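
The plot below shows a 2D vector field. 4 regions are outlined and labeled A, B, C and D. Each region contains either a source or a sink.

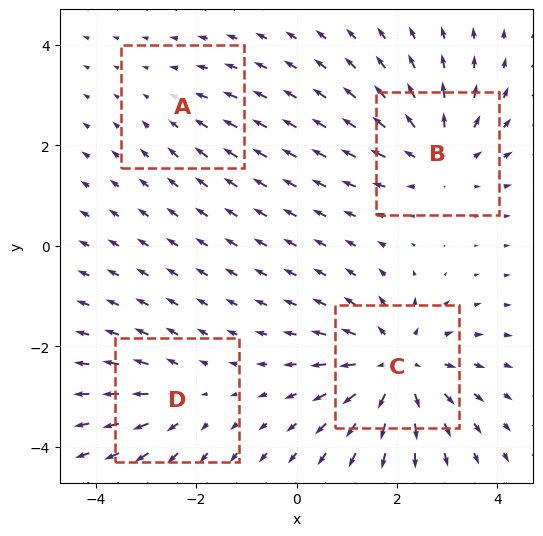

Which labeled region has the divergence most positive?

C

Divergence at each region's feature centre — A: about -2, B: about +5, C: about +6, D: about +3. Region C is most positive.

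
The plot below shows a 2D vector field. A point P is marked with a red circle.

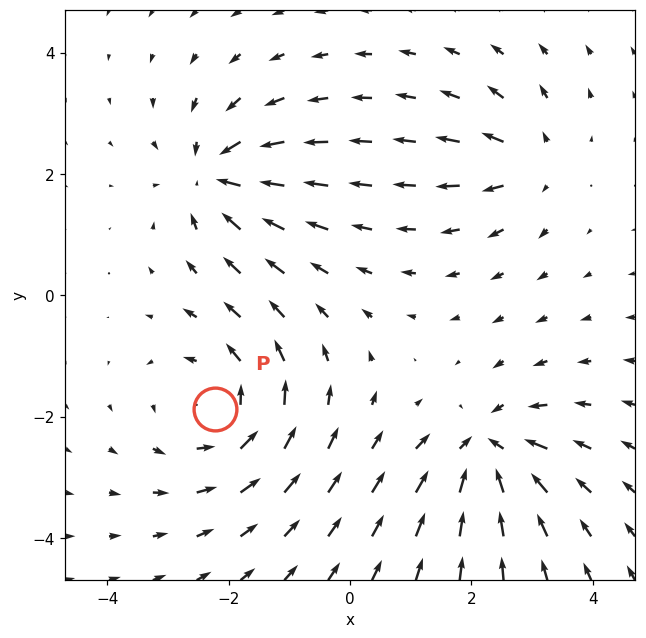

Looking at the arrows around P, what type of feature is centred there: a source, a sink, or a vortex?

At P (-2.2, -1.9) the arrows circulate counterclockwise. Divergence ≈0, curl about +4 — near-zero divergence with nonzero curl is a vortex.

vortex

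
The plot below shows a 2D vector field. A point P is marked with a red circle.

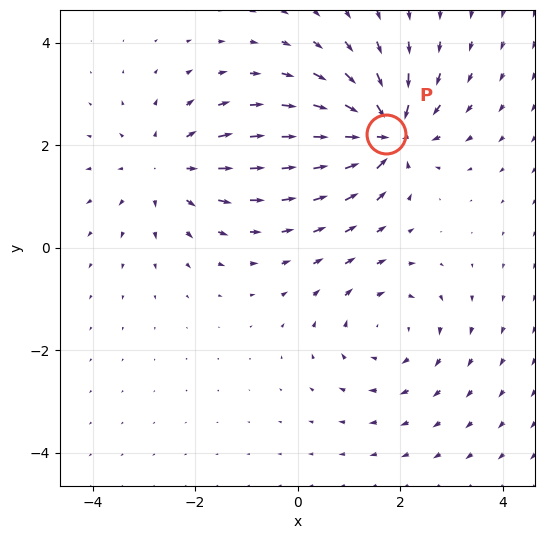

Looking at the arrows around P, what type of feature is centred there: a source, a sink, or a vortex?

At P (1.7, 2.2) the arrows converge inward. Divergence about -6, curl ≈0 — negative divergence with near-zero curl is a sink.

sink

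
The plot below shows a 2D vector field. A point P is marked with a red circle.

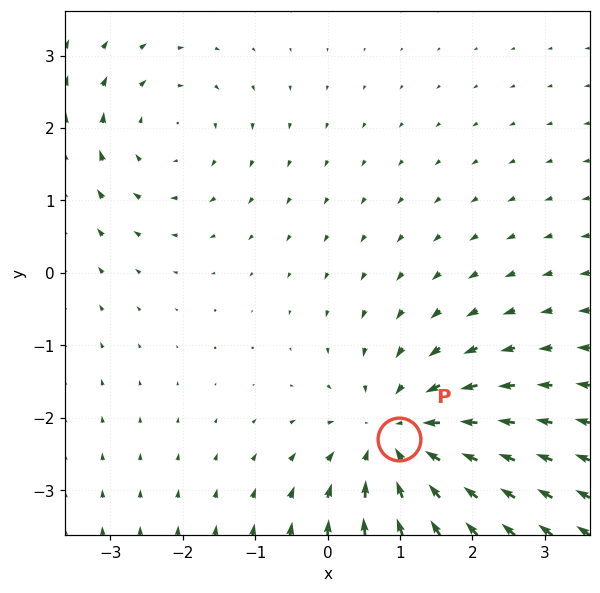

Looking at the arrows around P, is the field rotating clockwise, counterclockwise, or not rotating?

Near P at (1.0, -2.3) the arrows show no circulation. The curl there is ≈0.

not rotating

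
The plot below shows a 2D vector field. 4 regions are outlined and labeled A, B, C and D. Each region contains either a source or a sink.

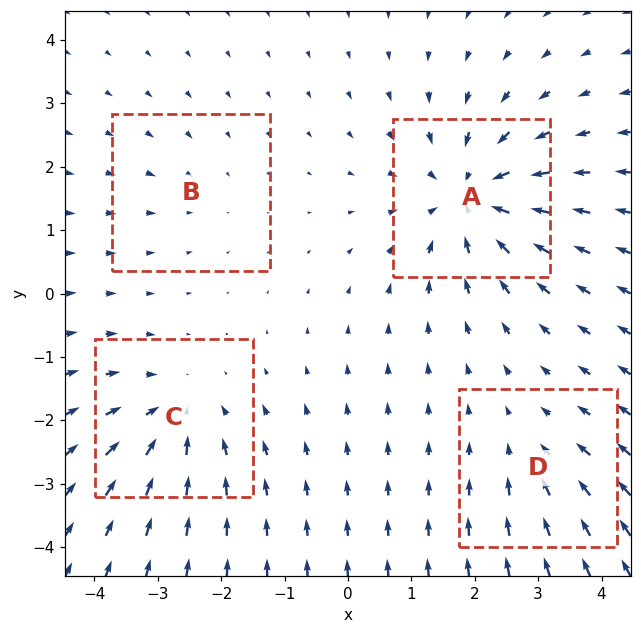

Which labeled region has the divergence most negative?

A

Divergence at each region's feature centre — A: about -7, B: about -2, C: about -5, D: about -3. Region A is most negative.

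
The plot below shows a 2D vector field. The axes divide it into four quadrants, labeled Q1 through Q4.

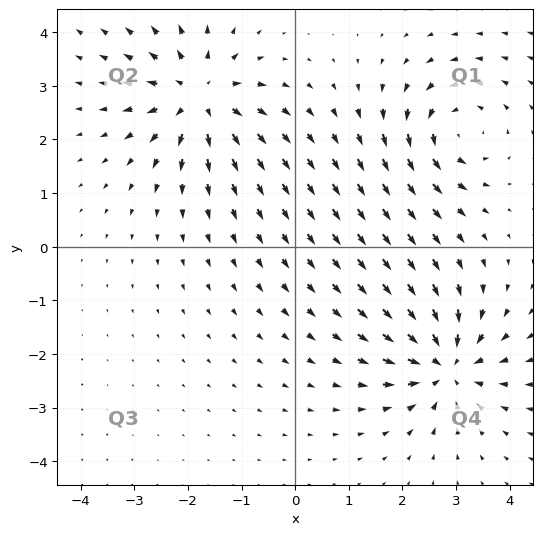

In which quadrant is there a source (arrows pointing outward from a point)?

The source sits at approximately (-1.8, 2.8), which lies in quadrant Q2. The divergence there is about +5, positive as expected for a source.

Q2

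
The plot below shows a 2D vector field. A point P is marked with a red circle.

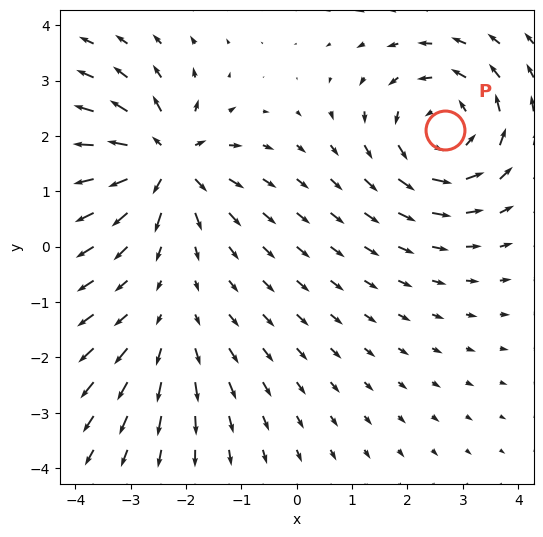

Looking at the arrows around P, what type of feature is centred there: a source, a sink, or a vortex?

vortex

At P (2.7, 2.1) the arrows circulate counterclockwise. Divergence ≈0, curl about +4 — near-zero divergence with nonzero curl is a vortex.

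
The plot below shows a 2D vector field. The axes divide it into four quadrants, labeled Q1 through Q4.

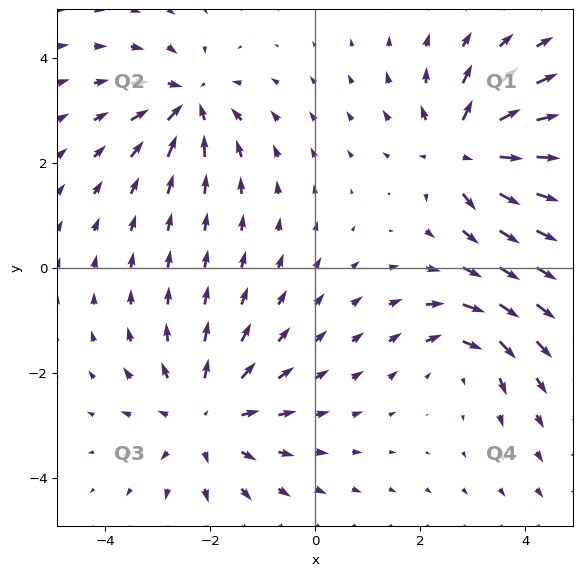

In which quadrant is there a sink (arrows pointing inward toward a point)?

Q2

The sink sits at approximately (-2.4, 3.1), which lies in quadrant Q2. The divergence there is about -5, negative as expected for a sink.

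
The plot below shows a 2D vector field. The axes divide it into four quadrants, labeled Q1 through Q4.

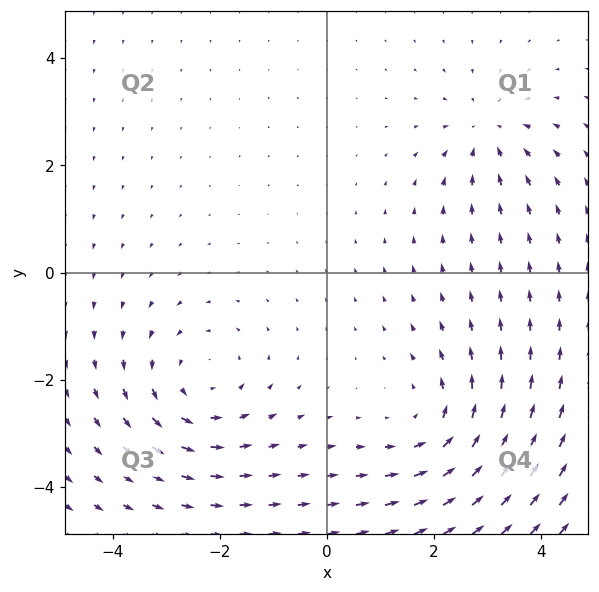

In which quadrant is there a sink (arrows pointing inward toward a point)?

The sink sits at approximately (3.0, 2.6), which lies in quadrant Q1. The divergence there is about -3, negative as expected for a sink.

Q1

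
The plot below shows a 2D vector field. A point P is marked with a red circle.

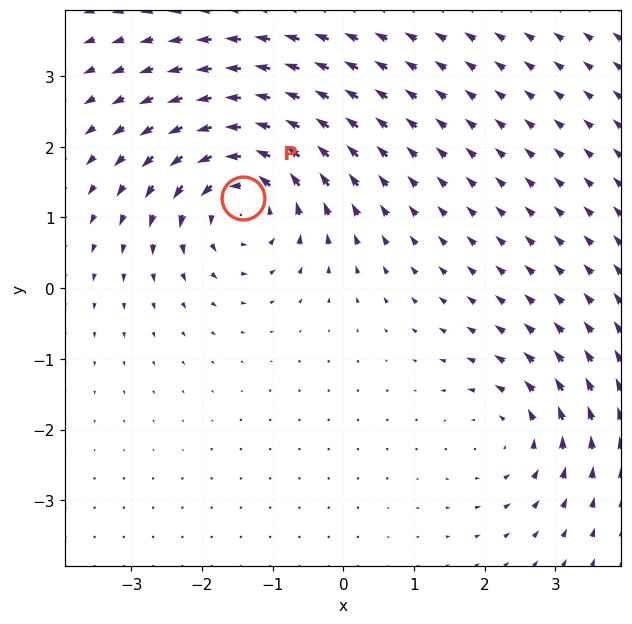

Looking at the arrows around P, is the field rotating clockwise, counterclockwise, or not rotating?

counterclockwise

Near P at (-1.4, 1.3) the arrows circulate counterclockwise. The curl (z-component) there is about +5; positive curl means counterclockwise rotation.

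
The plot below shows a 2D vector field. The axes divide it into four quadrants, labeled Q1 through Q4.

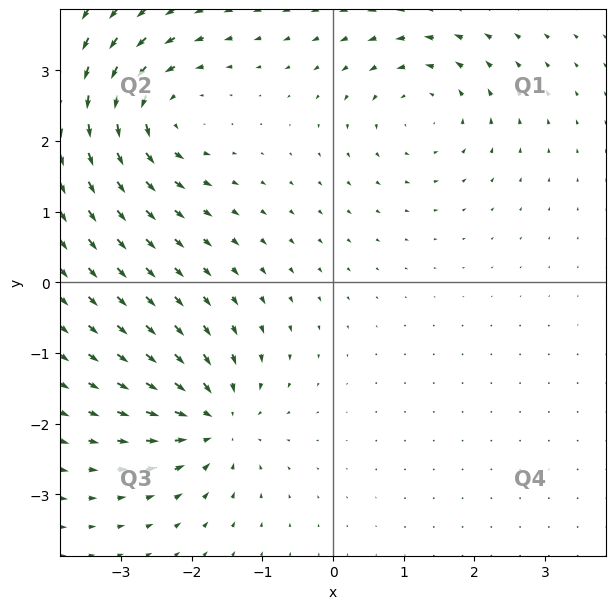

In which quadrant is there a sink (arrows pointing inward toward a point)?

Q3

The sink sits at approximately (-1.6, -2.0), which lies in quadrant Q3. The divergence there is about -6, negative as expected for a sink.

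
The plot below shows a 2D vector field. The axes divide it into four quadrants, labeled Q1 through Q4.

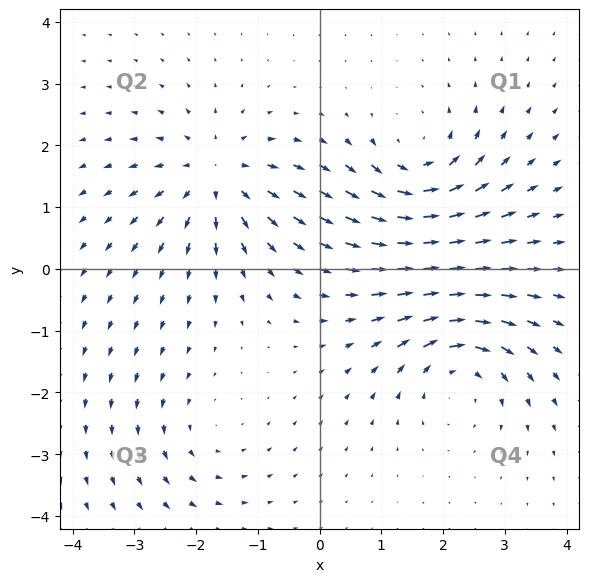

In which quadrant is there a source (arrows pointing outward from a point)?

The source sits at approximately (-1.7, 1.5), which lies in quadrant Q2. The divergence there is about +5, positive as expected for a source.

Q2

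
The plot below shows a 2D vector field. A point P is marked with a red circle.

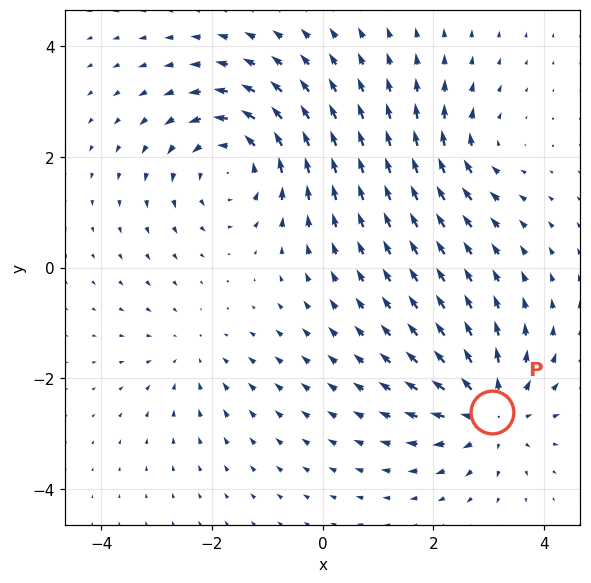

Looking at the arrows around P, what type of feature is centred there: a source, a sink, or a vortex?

At P (3.1, -2.6) the arrows spread outward. Divergence about +5, curl ≈0 — positive divergence with near-zero curl is a source.

source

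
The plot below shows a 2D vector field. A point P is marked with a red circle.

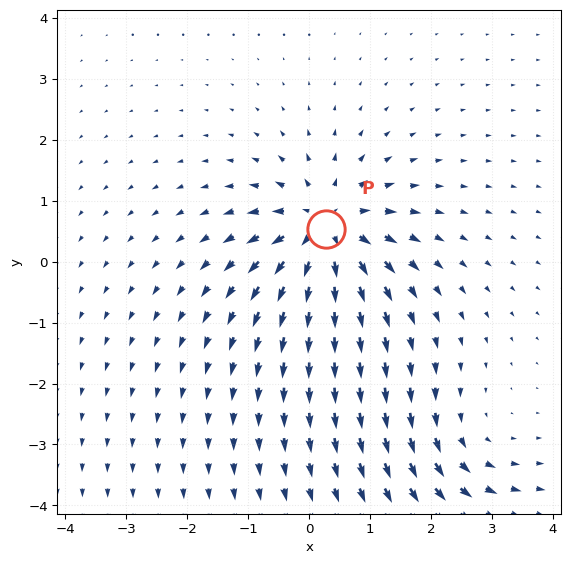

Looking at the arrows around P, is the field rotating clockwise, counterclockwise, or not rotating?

not rotating

Near P at (0.3, 0.5) the arrows show no circulation. The curl there is ≈0.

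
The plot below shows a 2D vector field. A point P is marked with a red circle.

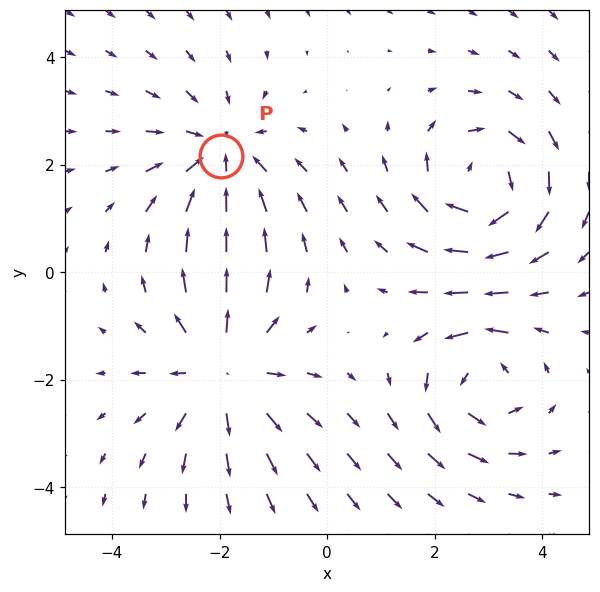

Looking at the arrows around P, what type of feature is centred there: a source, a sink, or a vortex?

sink

At P (-2.0, 2.2) the arrows converge inward. Divergence about -4, curl ≈0 — negative divergence with near-zero curl is a sink.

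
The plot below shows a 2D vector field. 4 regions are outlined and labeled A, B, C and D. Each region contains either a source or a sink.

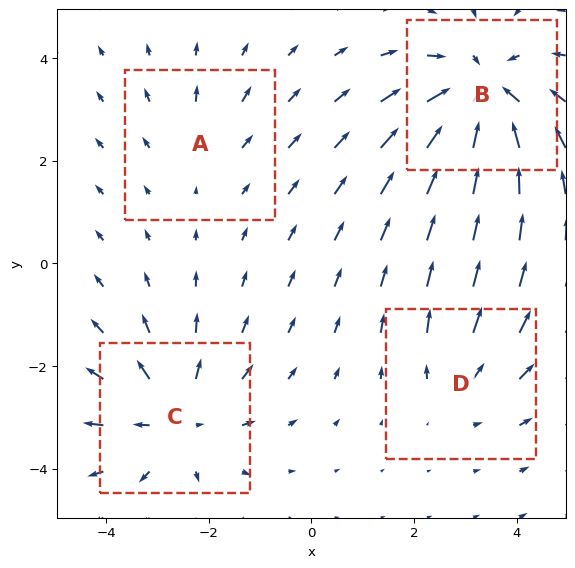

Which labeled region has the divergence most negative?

B

Divergence at each region's feature centre — A: about +2, B: about -6, C: about +4, D: about +3. Region B is most negative.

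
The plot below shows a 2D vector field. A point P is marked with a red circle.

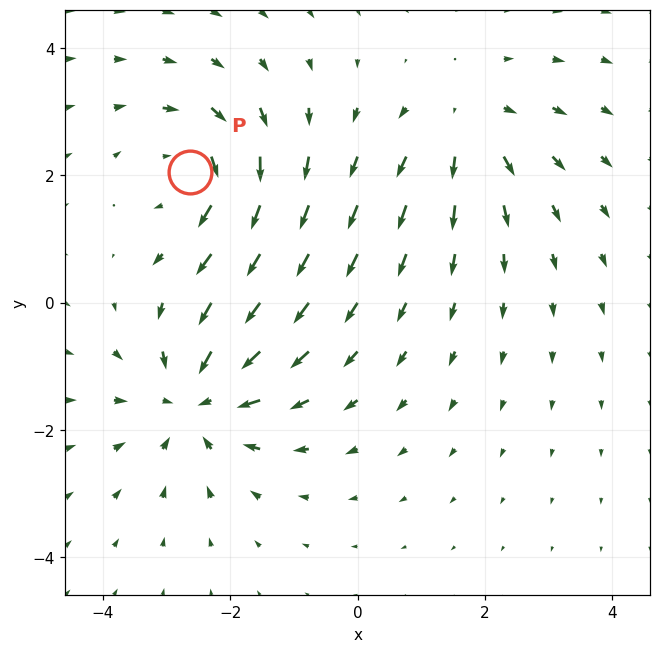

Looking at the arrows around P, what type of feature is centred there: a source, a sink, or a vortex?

vortex

At P (-2.6, 2.0) the arrows circulate clockwise. Divergence ≈0, curl about -4 — near-zero divergence with nonzero curl is a vortex.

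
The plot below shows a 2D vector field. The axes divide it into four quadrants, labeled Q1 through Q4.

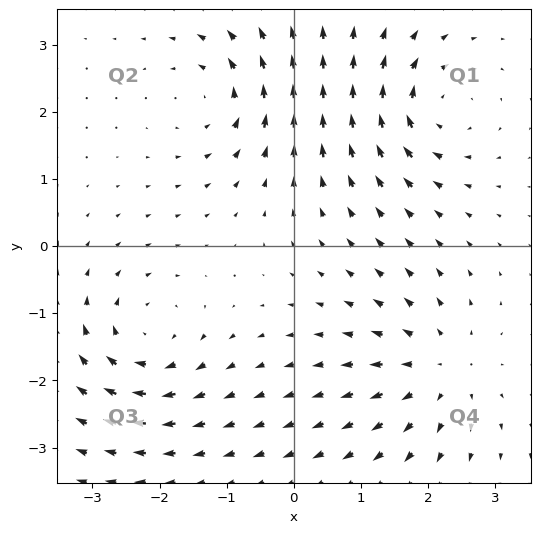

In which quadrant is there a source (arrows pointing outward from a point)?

Q4

The source sits at approximately (2.2, -1.8), which lies in quadrant Q4. The divergence there is about +5, positive as expected for a source.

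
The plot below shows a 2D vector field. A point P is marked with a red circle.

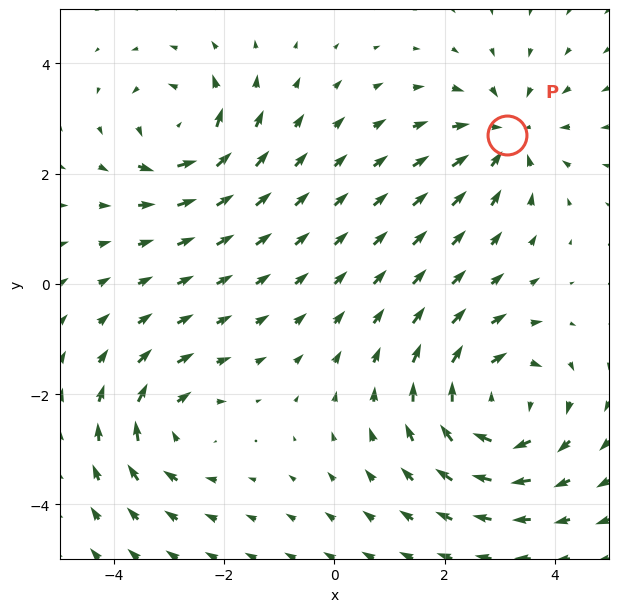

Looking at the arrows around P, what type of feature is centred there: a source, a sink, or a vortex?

sink

At P (3.1, 2.7) the arrows converge inward. Divergence about -4, curl ≈0 — negative divergence with near-zero curl is a sink.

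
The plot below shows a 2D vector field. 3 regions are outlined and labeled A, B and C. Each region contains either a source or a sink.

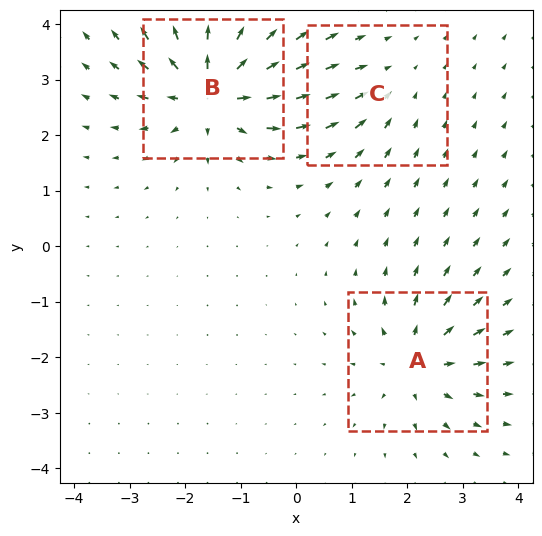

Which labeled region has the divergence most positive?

Divergence at each region's feature centre — A: about +4, B: about +6, C: about -2. Region B is most positive.

B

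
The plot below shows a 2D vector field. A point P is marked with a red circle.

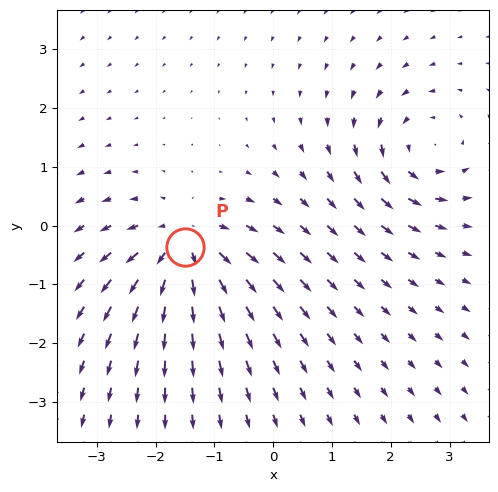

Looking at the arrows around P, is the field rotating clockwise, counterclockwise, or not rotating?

not rotating

Near P at (-1.5, -0.4) the arrows show no circulation. The curl there is ≈0.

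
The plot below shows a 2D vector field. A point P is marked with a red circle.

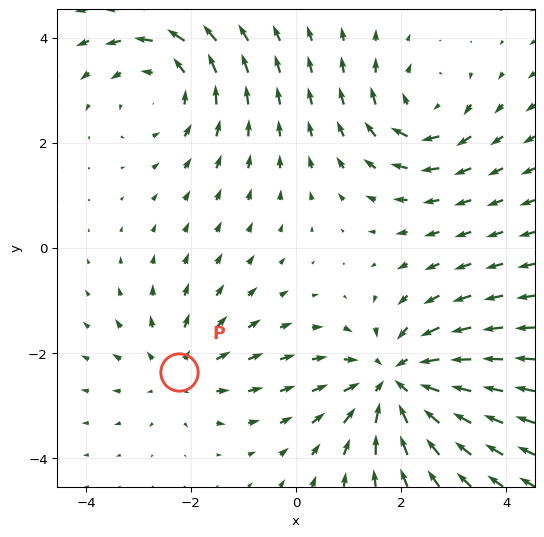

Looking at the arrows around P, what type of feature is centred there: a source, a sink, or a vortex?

At P (-2.2, -2.4) the arrows spread outward. Divergence about +3, curl ≈0 — positive divergence with near-zero curl is a source.

source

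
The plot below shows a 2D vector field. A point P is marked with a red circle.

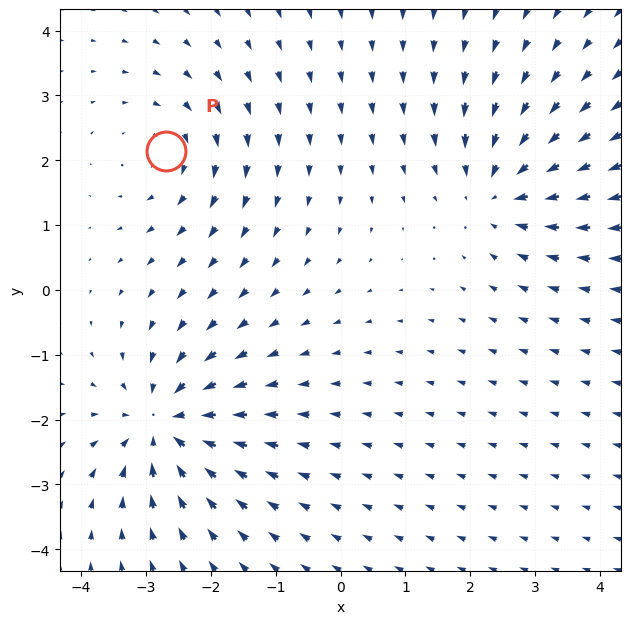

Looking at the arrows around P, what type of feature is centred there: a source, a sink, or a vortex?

At P (-2.7, 2.1) the arrows circulate clockwise. Divergence ≈0, curl about -3 — near-zero divergence with nonzero curl is a vortex.

vortex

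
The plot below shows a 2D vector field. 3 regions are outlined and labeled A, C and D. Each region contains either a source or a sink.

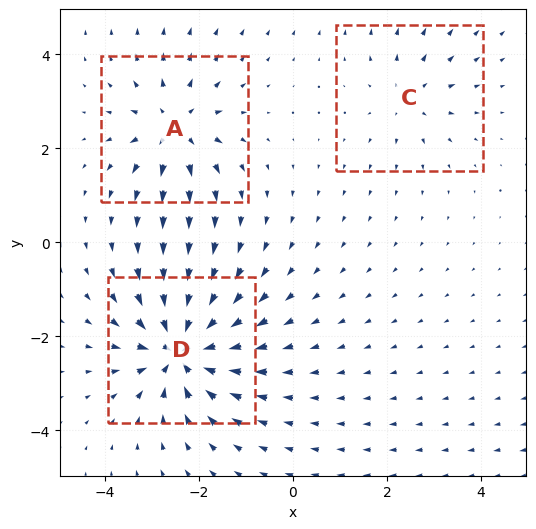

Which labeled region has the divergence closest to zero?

C

Divergence at each region's feature centre — A: about +4, C: about +2, D: about -6. Region C is closest to zero.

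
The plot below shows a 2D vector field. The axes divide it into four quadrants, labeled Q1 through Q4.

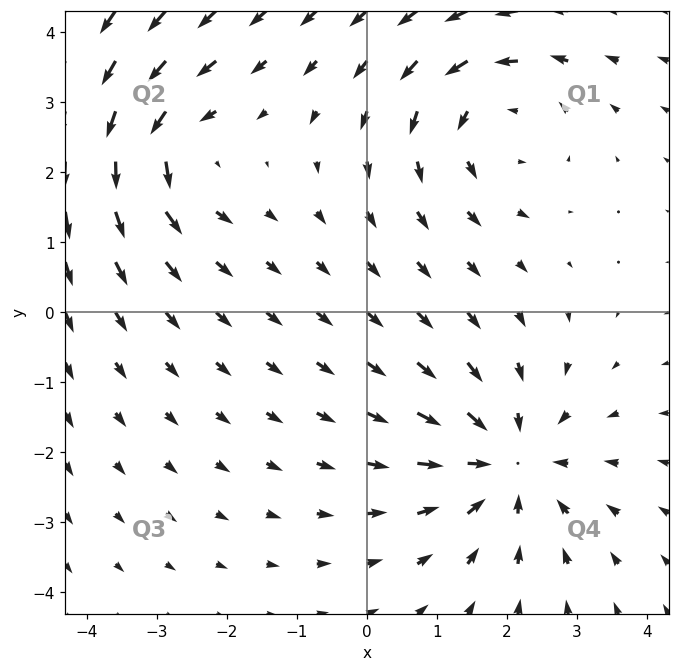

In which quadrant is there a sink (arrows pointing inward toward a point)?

The sink sits at approximately (2.0, -2.1), which lies in quadrant Q4. The divergence there is about -4, negative as expected for a sink.

Q4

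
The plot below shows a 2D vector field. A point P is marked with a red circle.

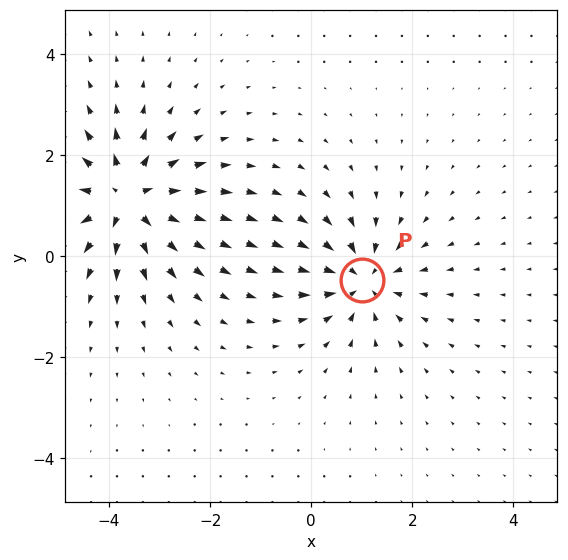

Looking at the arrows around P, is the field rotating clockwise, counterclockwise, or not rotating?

Near P at (1.0, -0.5) the arrows show no circulation. The curl there is ≈0.

not rotating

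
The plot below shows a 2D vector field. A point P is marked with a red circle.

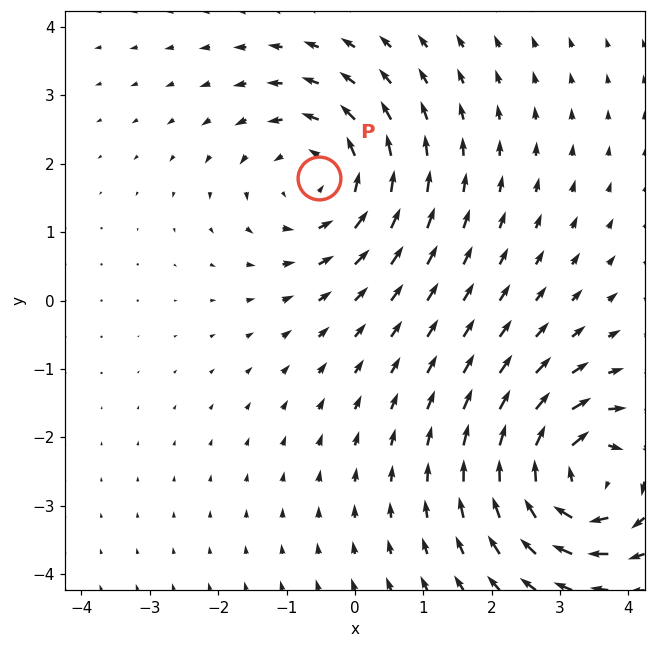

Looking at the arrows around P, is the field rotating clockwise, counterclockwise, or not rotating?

Near P at (-0.5, 1.8) the arrows circulate counterclockwise. The curl (z-component) there is about +4; positive curl means counterclockwise rotation.

counterclockwise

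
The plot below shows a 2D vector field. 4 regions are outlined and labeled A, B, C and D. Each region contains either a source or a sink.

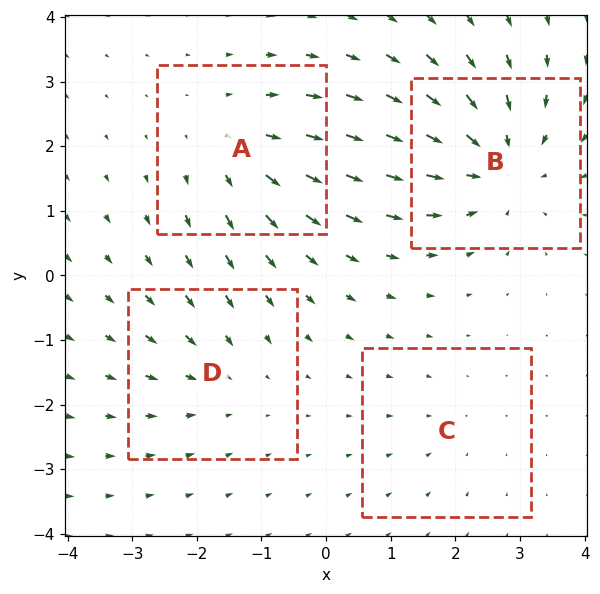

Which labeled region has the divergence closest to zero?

Divergence at each region's feature centre — A: about +4, B: about -6, C: about -2, D: about -3. Region C is closest to zero.

C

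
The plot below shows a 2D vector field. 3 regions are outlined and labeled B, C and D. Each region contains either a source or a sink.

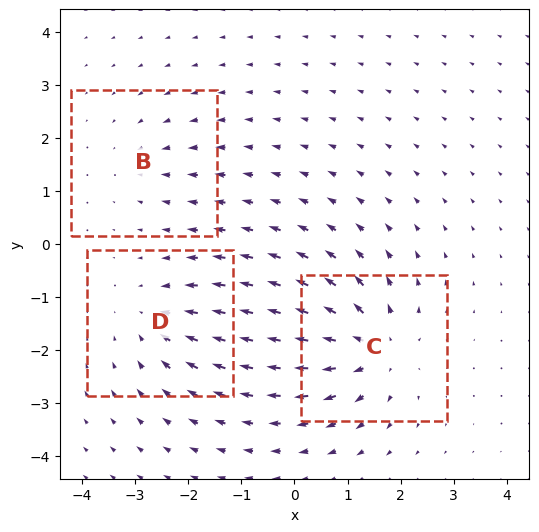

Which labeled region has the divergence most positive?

Divergence at each region's feature centre — B: about -2, C: about +5, D: about -3. Region C is most positive.

C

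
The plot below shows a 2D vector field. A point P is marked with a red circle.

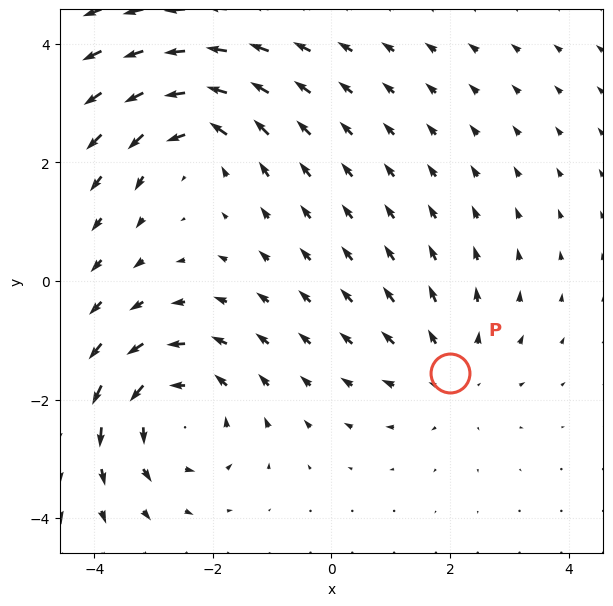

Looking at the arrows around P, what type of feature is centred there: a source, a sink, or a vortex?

At P (2.0, -1.6) the arrows spread outward. Divergence about +2, curl ≈0 — positive divergence with near-zero curl is a source.

source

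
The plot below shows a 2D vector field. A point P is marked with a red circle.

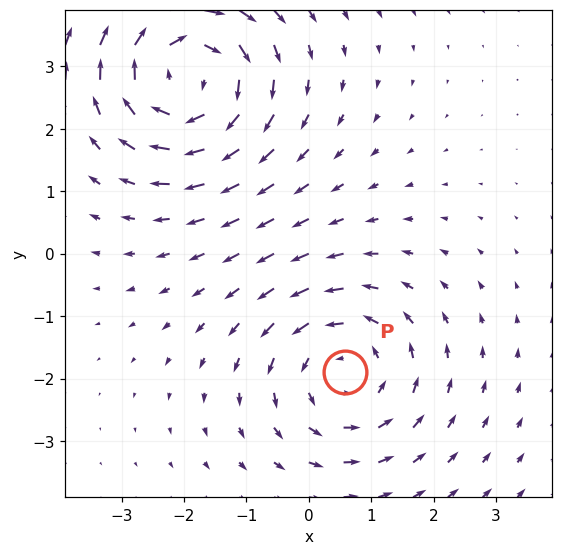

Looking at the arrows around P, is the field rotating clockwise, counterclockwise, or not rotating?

counterclockwise

Near P at (0.6, -1.9) the arrows circulate counterclockwise. The curl (z-component) there is about +2; positive curl means counterclockwise rotation.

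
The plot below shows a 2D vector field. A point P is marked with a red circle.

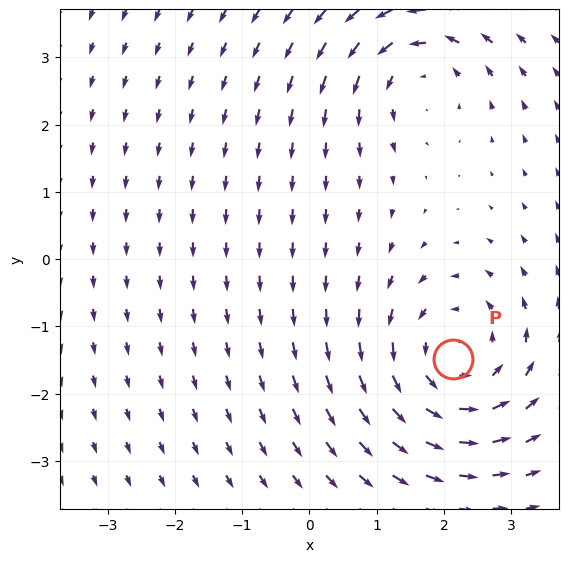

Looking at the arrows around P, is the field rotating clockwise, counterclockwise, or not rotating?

Near P at (2.1, -1.5) the arrows circulate counterclockwise. The curl (z-component) there is about +4; positive curl means counterclockwise rotation.

counterclockwise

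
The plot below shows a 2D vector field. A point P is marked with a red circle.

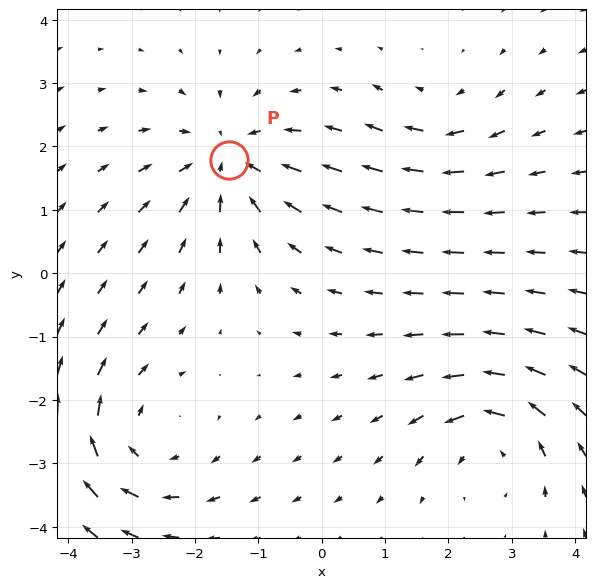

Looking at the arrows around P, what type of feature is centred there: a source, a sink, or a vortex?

sink

At P (-1.5, 1.8) the arrows converge inward. Divergence about -4, curl ≈0 — negative divergence with near-zero curl is a sink.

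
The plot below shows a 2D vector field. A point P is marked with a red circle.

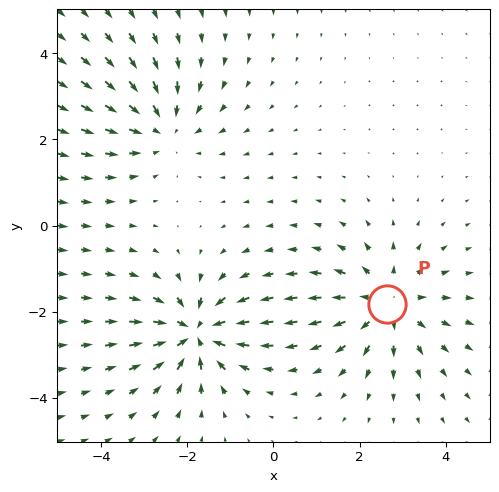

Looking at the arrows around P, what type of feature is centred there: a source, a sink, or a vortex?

source

At P (2.6, -1.8) the arrows spread outward. Divergence about +3, curl ≈0 — positive divergence with near-zero curl is a source.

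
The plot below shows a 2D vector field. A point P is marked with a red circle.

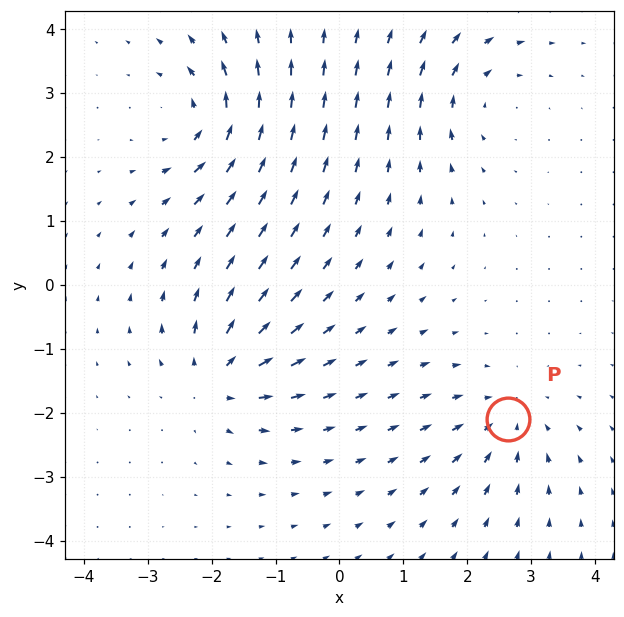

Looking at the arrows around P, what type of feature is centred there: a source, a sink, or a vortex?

sink

At P (2.6, -2.1) the arrows converge inward. Divergence about -4, curl ≈0 — negative divergence with near-zero curl is a sink.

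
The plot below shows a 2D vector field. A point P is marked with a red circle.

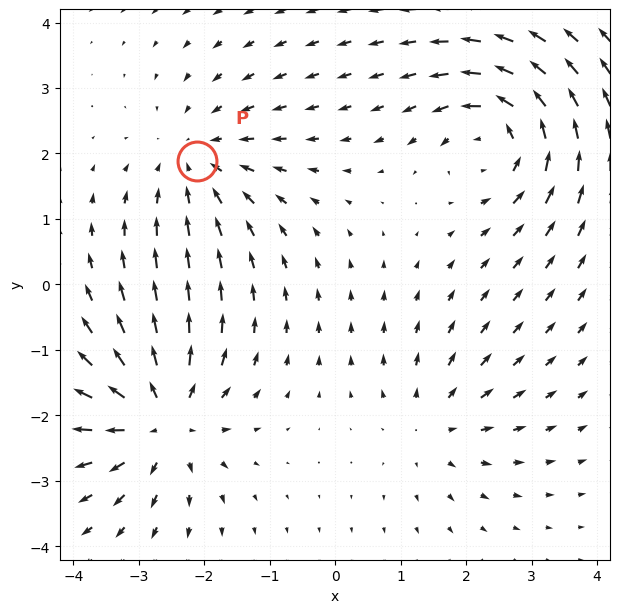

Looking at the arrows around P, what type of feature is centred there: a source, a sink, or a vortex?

sink

At P (-2.1, 1.9) the arrows converge inward. Divergence about -3, curl ≈0 — negative divergence with near-zero curl is a sink.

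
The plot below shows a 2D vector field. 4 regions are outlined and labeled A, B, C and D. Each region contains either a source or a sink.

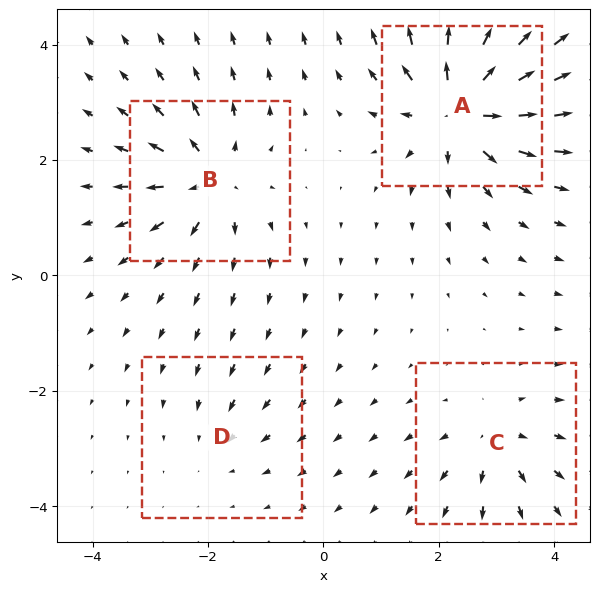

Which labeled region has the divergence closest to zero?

Divergence at each region's feature centre — A: about +9, B: about +6, C: about +4, D: about -2. Region D is closest to zero.

D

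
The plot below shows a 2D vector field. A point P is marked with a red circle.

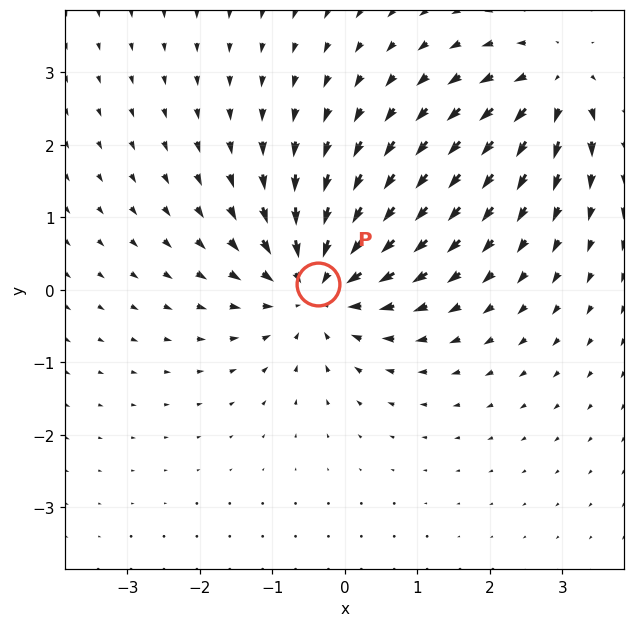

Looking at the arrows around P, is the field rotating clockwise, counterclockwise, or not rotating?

Near P at (-0.4, 0.1) the arrows show no circulation. The curl there is ≈0.

not rotating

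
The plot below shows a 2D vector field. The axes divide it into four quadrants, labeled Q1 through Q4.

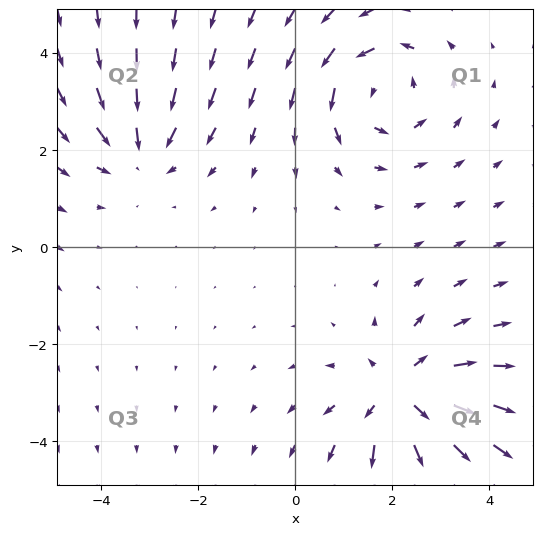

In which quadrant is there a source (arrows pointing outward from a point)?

Q4

The source sits at approximately (2.2, -3.1), which lies in quadrant Q4. The divergence there is about +5, positive as expected for a source.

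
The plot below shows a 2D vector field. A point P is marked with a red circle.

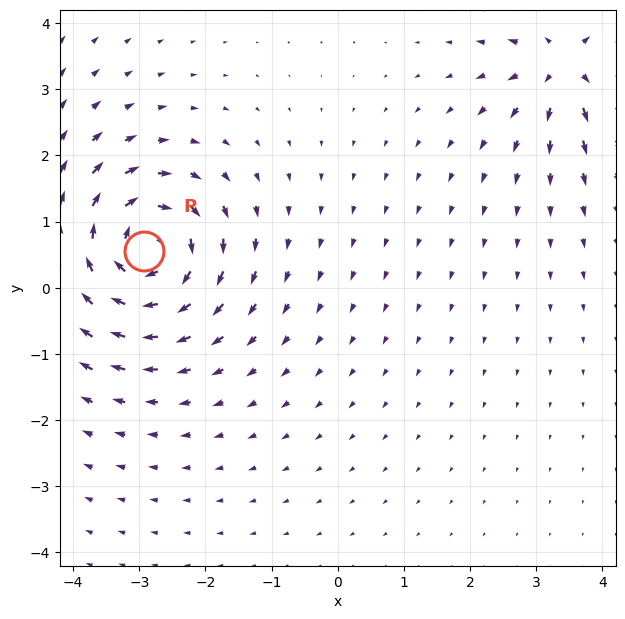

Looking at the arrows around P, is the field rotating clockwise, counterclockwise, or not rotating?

Near P at (-2.9, 0.6) the arrows circulate clockwise. The curl (z-component) there is about -6; negative curl means clockwise rotation.

clockwise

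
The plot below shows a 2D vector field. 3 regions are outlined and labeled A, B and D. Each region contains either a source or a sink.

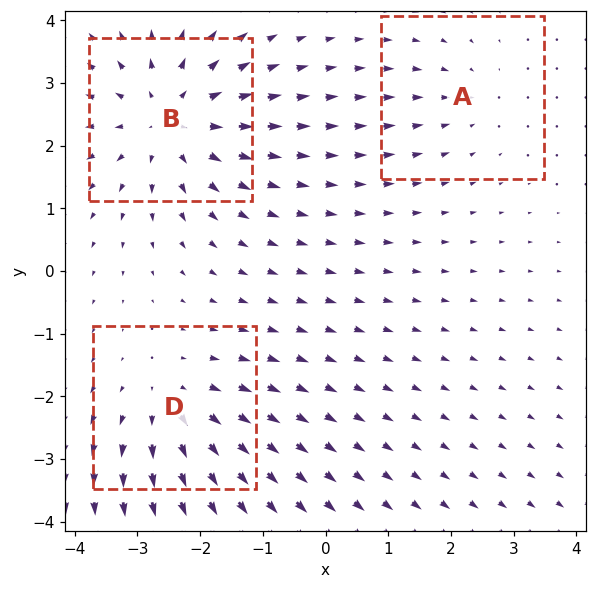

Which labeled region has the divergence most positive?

B

Divergence at each region's feature centre — A: about -2, B: about +4, D: about +3. Region B is most positive.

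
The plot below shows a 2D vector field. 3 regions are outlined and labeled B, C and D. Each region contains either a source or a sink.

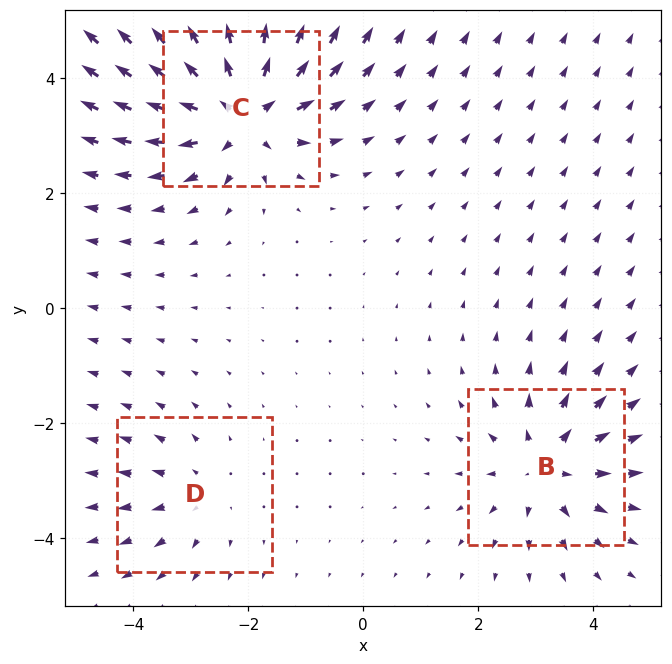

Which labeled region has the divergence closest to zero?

D

Divergence at each region's feature centre — B: about +4, C: about +6, D: about +2. Region D is closest to zero.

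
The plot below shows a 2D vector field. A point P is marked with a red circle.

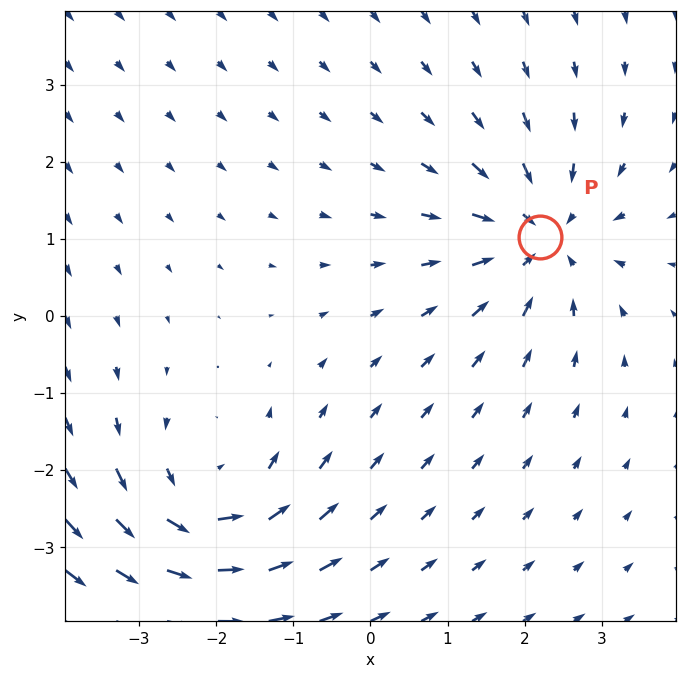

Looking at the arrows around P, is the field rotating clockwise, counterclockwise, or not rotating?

Near P at (2.2, 1.0) the arrows show no circulation. The curl there is ≈0.

not rotating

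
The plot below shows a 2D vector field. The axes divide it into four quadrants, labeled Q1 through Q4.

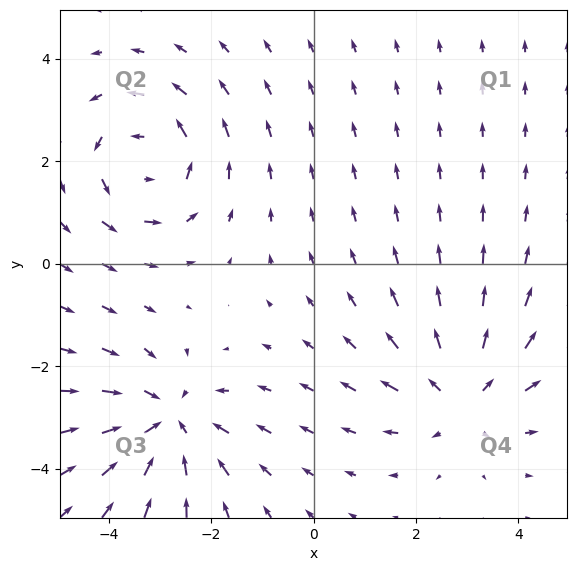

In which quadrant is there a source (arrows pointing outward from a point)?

The source sits at approximately (2.9, -2.6), which lies in quadrant Q4. The divergence there is about +3, positive as expected for a source.

Q4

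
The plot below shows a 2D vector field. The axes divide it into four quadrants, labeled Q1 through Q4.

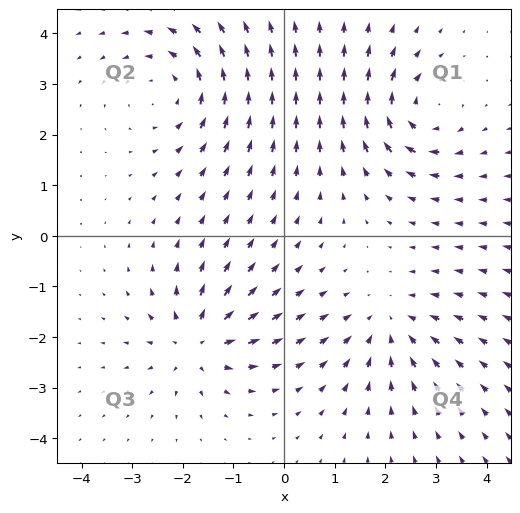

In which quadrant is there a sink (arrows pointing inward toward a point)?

The sink sits at approximately (2.1, -1.8), which lies in quadrant Q4. The divergence there is about -3, negative as expected for a sink.

Q4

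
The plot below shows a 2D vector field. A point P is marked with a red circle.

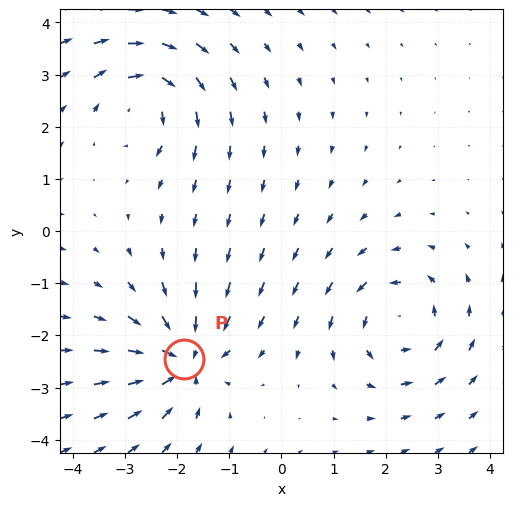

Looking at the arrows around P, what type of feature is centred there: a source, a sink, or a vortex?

sink

At P (-1.9, -2.5) the arrows converge inward. Divergence about -4, curl ≈0 — negative divergence with near-zero curl is a sink.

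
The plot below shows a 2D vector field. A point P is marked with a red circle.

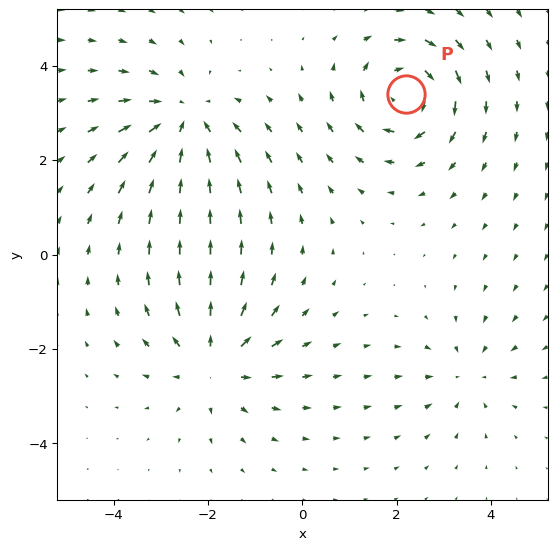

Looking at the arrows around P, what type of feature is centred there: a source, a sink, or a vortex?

At P (2.2, 3.4) the arrows circulate clockwise. Divergence ≈0, curl about -5 — near-zero divergence with nonzero curl is a vortex.

vortex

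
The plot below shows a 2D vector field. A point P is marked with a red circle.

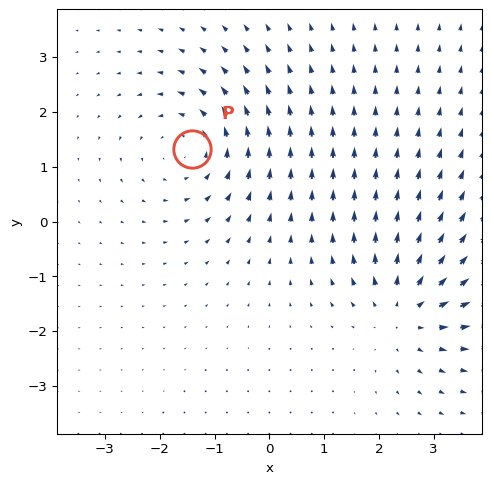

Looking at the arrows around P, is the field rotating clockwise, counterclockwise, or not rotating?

counterclockwise

Near P at (-1.4, 1.3) the arrows circulate counterclockwise. The curl (z-component) there is about +3; positive curl means counterclockwise rotation.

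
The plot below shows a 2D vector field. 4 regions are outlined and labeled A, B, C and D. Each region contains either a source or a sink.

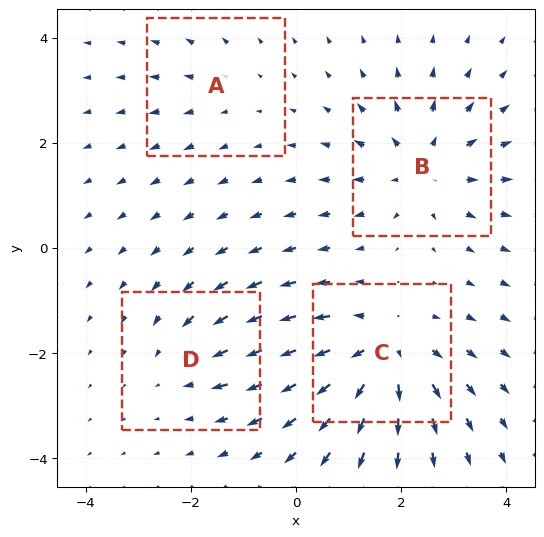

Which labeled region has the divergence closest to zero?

A

Divergence at each region's feature centre — A: about +2, B: about +5, C: about +6, D: about -3. Region A is closest to zero.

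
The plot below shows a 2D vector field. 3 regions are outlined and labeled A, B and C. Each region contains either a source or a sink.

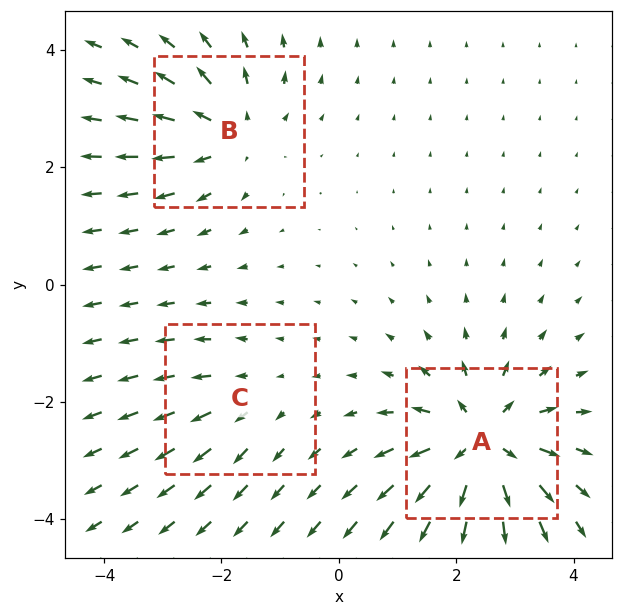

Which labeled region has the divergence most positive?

Divergence at each region's feature centre — A: about +6, B: about +4, C: about +2. Region A is most positive.

A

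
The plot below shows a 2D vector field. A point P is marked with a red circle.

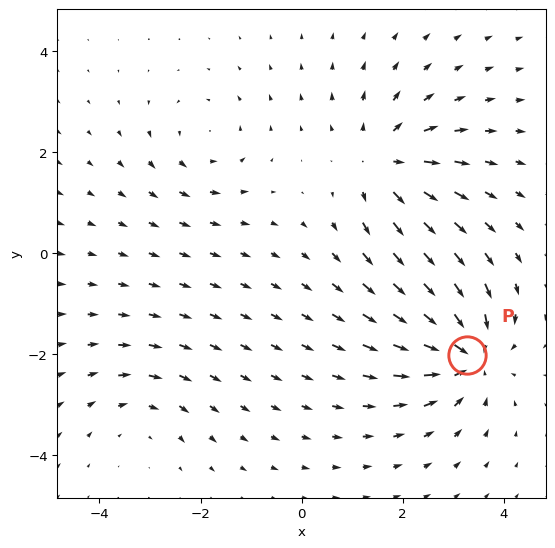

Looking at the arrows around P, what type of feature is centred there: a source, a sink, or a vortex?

At P (3.3, -2.0) the arrows converge inward. Divergence about -6, curl ≈0 — negative divergence with near-zero curl is a sink.

sink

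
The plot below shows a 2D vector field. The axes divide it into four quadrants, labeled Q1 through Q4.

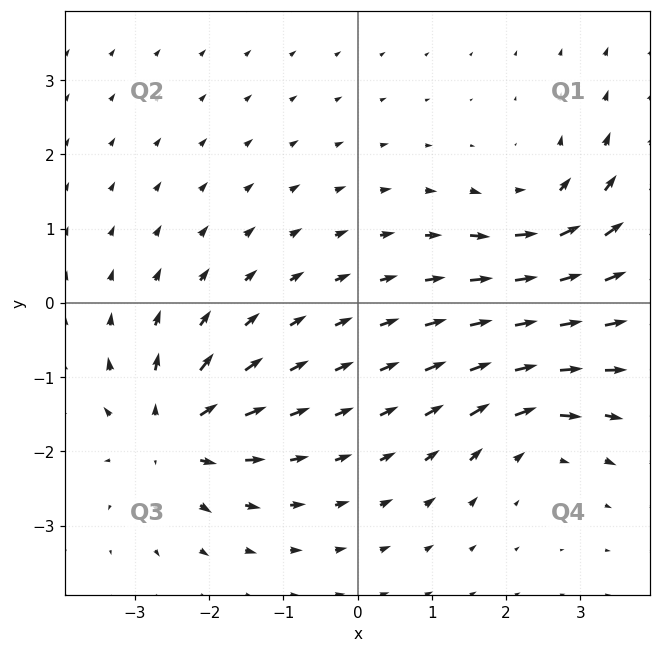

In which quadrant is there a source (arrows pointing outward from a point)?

The source sits at approximately (-2.5, -1.8), which lies in quadrant Q3. The divergence there is about +6, positive as expected for a source.

Q3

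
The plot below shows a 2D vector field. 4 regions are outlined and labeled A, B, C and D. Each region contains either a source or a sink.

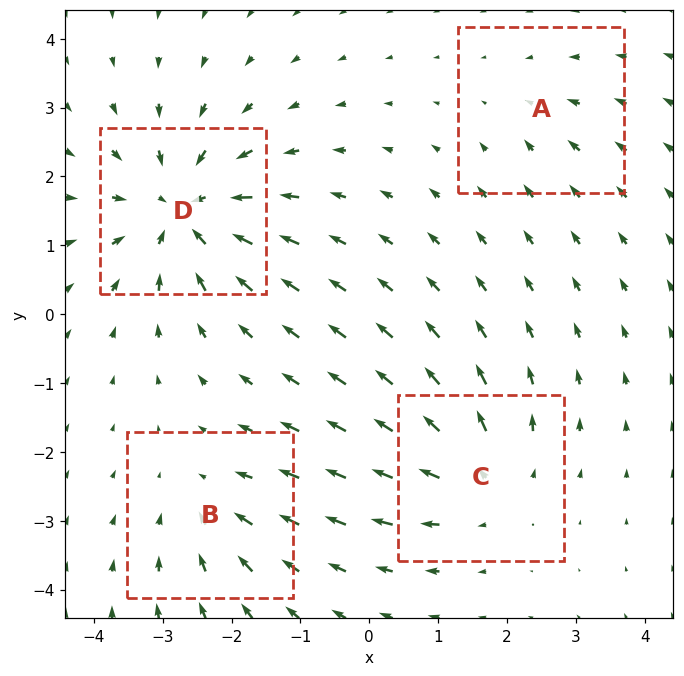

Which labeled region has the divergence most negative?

Divergence at each region's feature centre — A: about -2, B: about -4, C: about +5, D: about -7. Region D is most negative.

D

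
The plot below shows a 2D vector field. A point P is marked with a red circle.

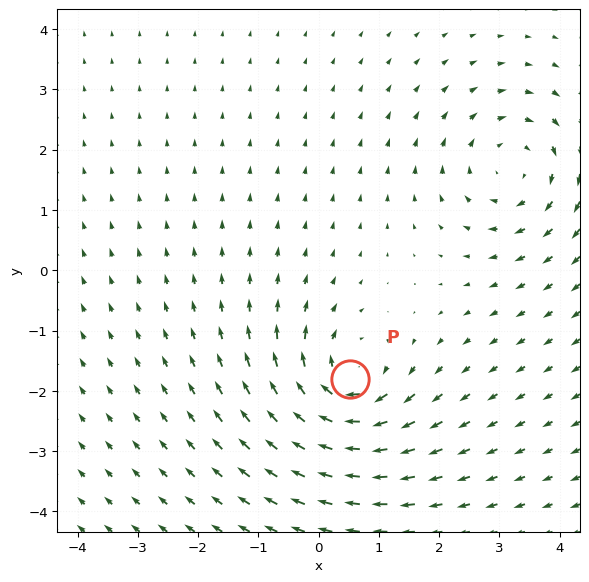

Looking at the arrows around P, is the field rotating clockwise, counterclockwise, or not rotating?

clockwise

Near P at (0.5, -1.8) the arrows circulate clockwise. The curl (z-component) there is about -6; negative curl means clockwise rotation.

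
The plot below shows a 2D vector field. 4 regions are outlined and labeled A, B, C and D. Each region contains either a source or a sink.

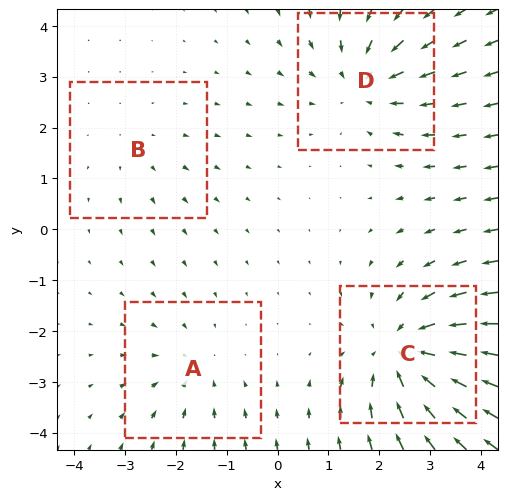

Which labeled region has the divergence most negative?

C

Divergence at each region's feature centre — A: about -3, B: about +2, C: about -6, D: about -4. Region C is most negative.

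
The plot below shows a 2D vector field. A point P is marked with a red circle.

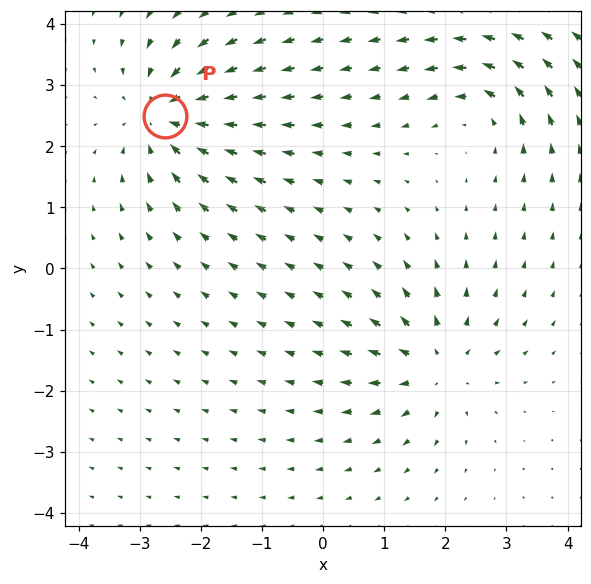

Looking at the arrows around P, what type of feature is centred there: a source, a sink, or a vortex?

At P (-2.6, 2.5) the arrows converge inward. Divergence about -5, curl ≈0 — negative divergence with near-zero curl is a sink.

sink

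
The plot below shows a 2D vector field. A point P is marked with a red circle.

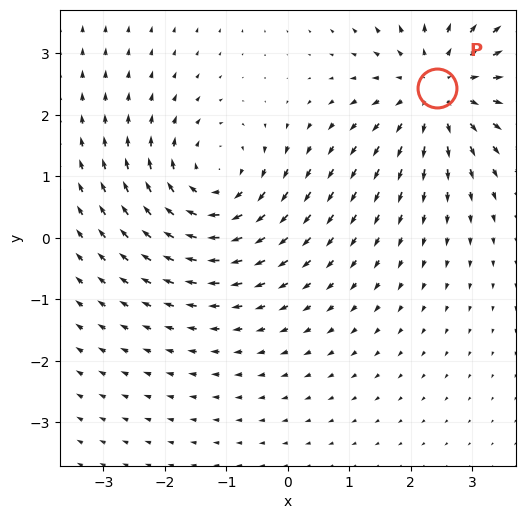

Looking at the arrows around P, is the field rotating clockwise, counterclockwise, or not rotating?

not rotating

Near P at (2.4, 2.4) the arrows show no circulation. The curl there is ≈0.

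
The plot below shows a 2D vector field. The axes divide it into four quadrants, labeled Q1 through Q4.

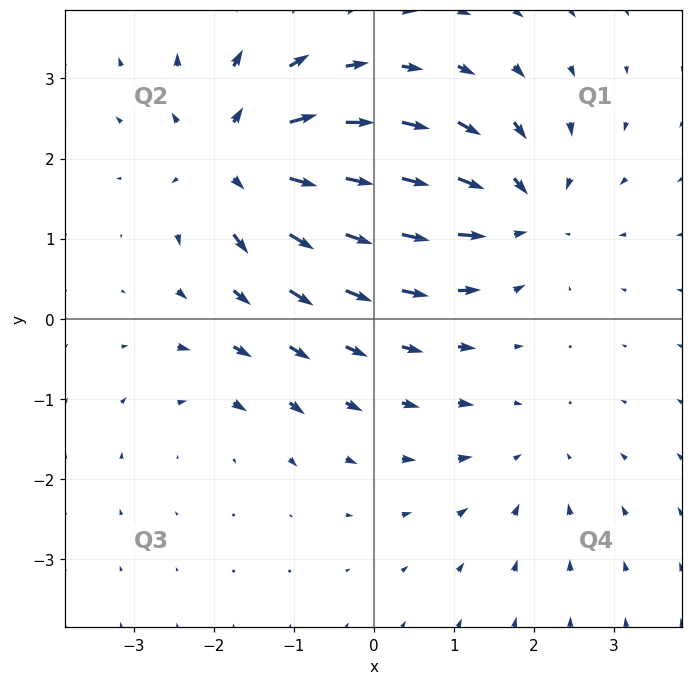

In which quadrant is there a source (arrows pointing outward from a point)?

Q2

The source sits at approximately (-1.7, 2.0), which lies in quadrant Q2. The divergence there is about +6, positive as expected for a source.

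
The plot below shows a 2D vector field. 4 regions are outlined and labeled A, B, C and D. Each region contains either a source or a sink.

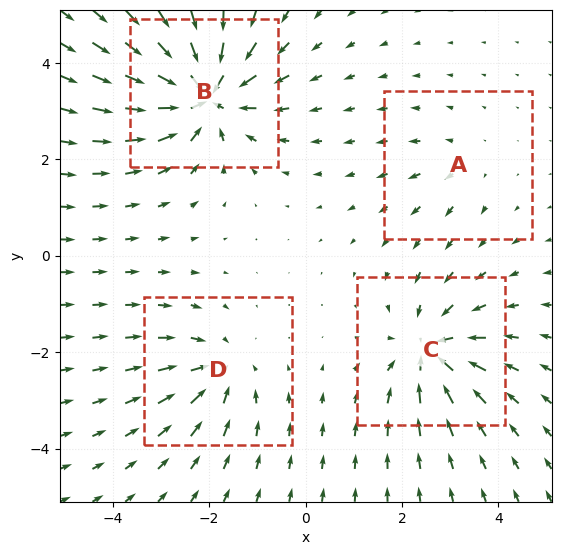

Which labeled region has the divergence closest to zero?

Divergence at each region's feature centre — A: about +2, B: about -8, C: about -5, D: about -4. Region A is closest to zero.

A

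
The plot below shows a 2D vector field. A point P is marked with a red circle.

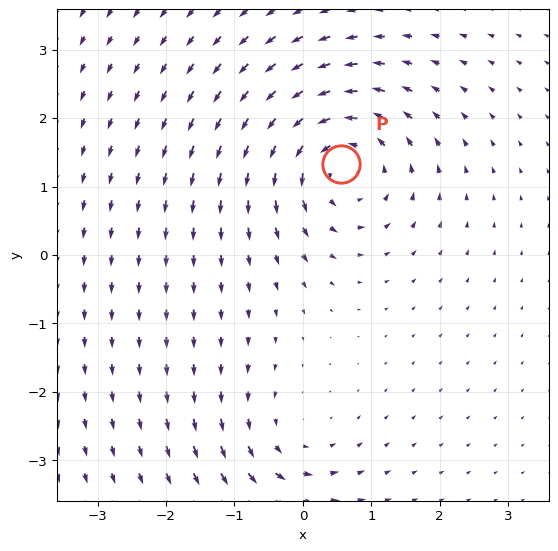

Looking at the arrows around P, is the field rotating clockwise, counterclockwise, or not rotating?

counterclockwise

Near P at (0.6, 1.3) the arrows circulate counterclockwise. The curl (z-component) there is about +5; positive curl means counterclockwise rotation.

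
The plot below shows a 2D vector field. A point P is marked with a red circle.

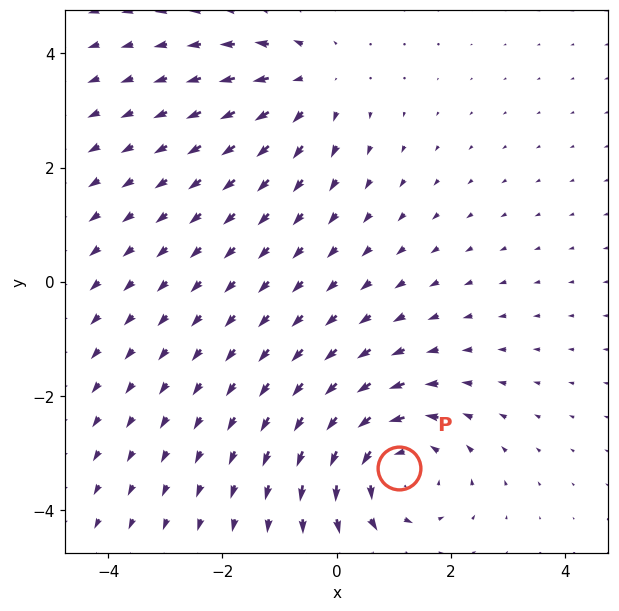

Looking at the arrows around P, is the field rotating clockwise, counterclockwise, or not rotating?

counterclockwise

Near P at (1.1, -3.3) the arrows circulate counterclockwise. The curl (z-component) there is about +4; positive curl means counterclockwise rotation.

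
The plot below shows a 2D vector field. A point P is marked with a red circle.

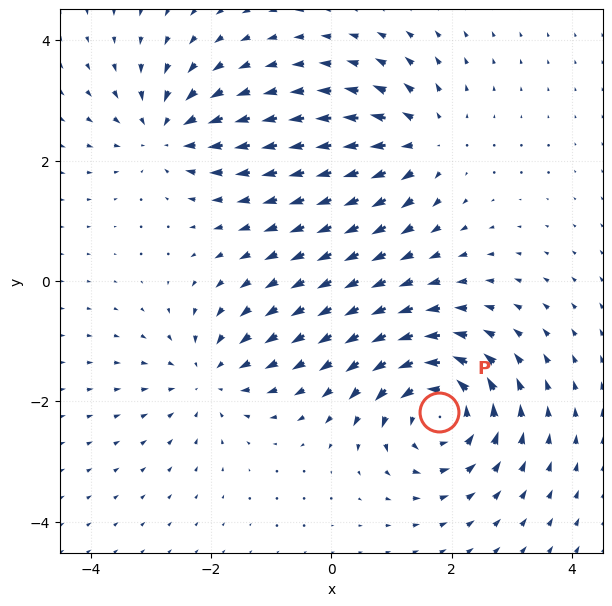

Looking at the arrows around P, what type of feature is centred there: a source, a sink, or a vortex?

vortex

At P (1.8, -2.2) the arrows circulate counterclockwise. Divergence ≈0, curl about +6 — near-zero divergence with nonzero curl is a vortex.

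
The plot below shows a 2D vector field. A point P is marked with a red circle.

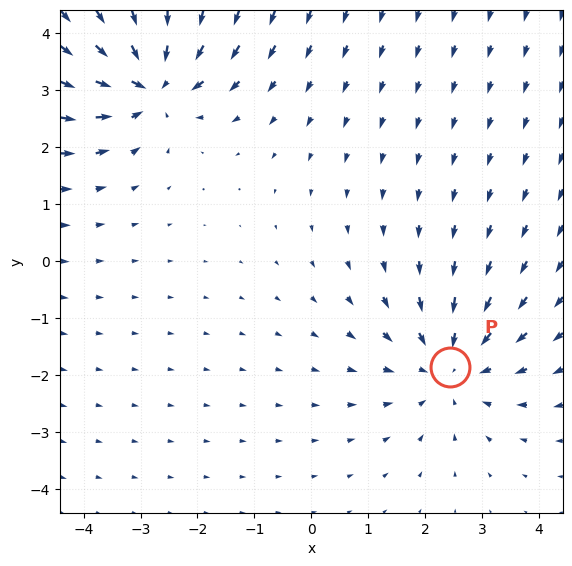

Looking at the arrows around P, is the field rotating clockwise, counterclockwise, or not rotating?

Near P at (2.4, -1.9) the arrows show no circulation. The curl there is ≈0.

not rotating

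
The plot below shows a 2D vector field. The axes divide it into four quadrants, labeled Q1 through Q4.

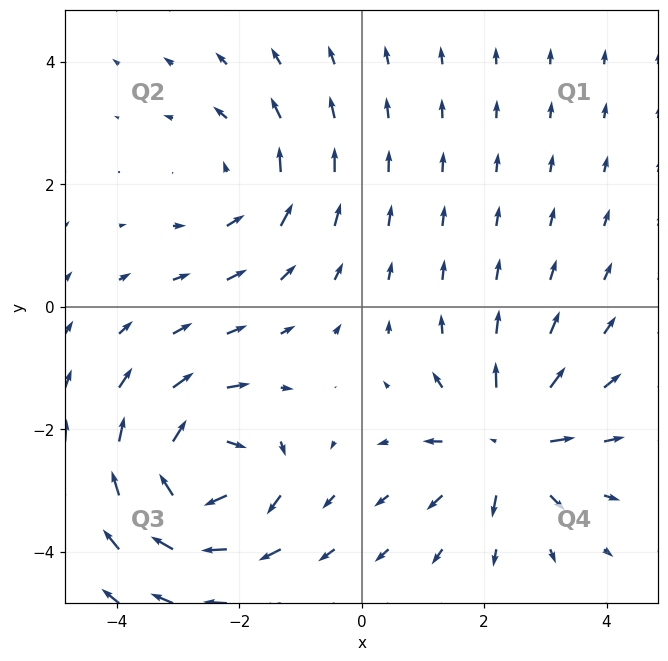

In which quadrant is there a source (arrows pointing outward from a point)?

The source sits at approximately (2.4, -2.2), which lies in quadrant Q4. The divergence there is about +5, positive as expected for a source.

Q4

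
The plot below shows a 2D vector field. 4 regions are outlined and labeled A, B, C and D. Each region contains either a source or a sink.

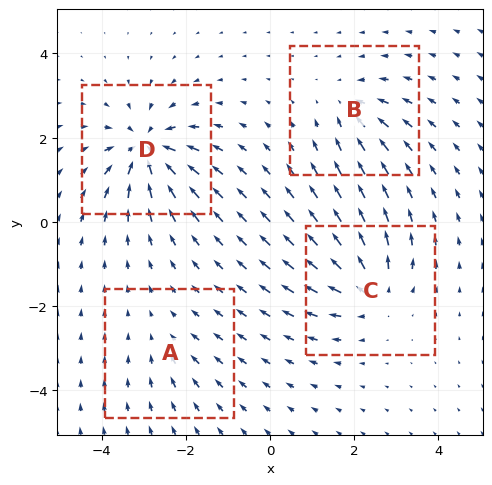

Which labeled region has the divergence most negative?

Divergence at each region's feature centre — A: about -2, B: about -4, C: about +6, D: about -8. Region D is most negative.

D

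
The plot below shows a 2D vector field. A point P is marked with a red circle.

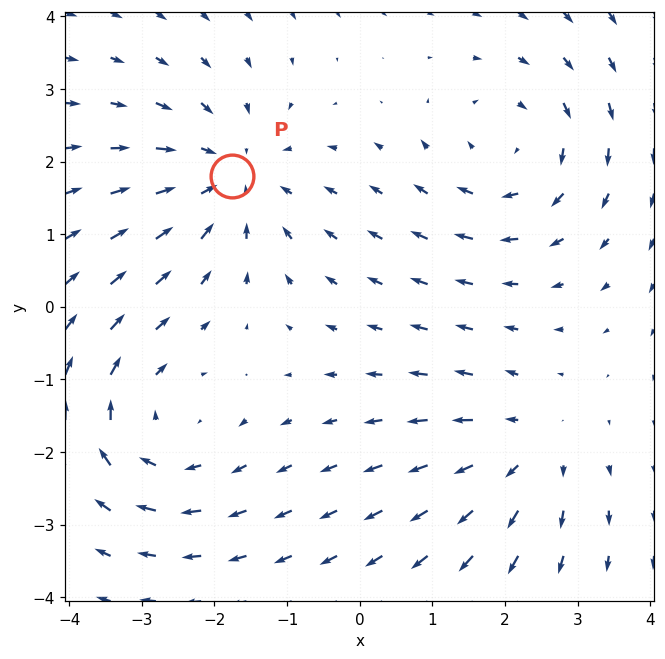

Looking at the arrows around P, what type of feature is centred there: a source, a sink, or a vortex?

sink

At P (-1.8, 1.8) the arrows converge inward. Divergence about -4, curl ≈0 — negative divergence with near-zero curl is a sink.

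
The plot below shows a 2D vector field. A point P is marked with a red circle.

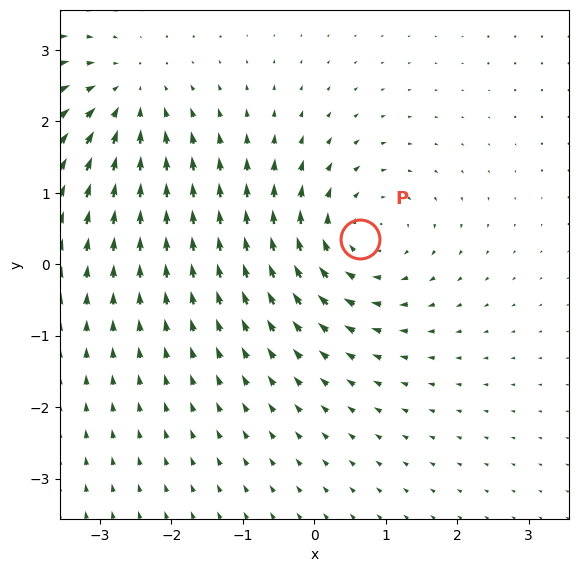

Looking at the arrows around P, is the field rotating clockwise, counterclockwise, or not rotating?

clockwise

Near P at (0.6, 0.4) the arrows circulate clockwise. The curl (z-component) there is about -3; negative curl means clockwise rotation.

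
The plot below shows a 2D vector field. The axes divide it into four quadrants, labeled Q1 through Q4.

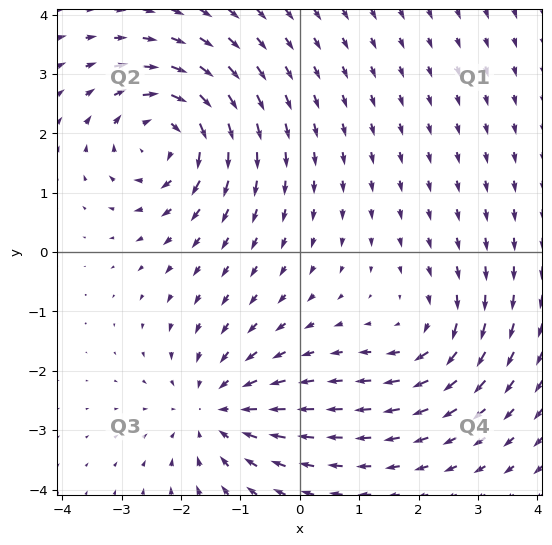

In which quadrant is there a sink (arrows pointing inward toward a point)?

The sink sits at approximately (-1.4, -2.7), which lies in quadrant Q3. The divergence there is about -3, negative as expected for a sink.

Q3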